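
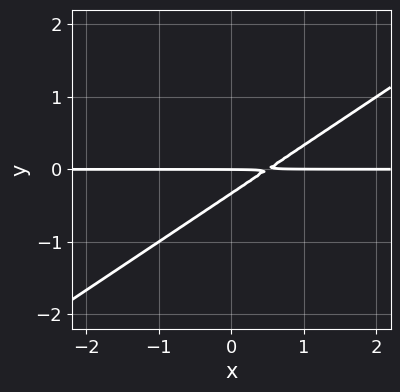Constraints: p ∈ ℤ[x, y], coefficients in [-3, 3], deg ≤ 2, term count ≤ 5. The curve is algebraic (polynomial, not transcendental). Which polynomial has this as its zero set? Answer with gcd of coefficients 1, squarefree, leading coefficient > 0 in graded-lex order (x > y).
2*x*y - 3*y^2 - y

(a) Degree: the shape is more complex than any degree-1 curve, so deg p = 2.
(b) From the axis intercepts and sections: one y-axis crossing is at y = 0; the visible x-axis segment lies entirely on the curve.
(c) The integer polynomial consistent with all of this is the stated p.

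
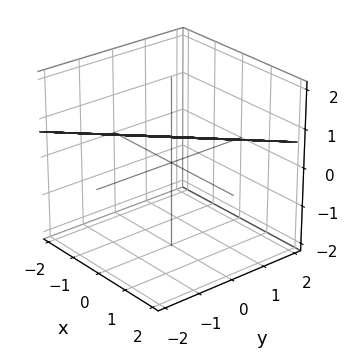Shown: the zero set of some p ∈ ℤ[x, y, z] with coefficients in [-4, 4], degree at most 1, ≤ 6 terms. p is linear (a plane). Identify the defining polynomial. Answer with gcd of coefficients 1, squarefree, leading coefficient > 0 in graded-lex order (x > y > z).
Degree: the surface is flat (a plane), so deg p = 1.
Observable constraints: it crosses the y-axis at the gridline y = 2; it meets the x-axis at x = -2 (among the integer gridlines).
Assembling these constraints gives the stated polynomial.

x - y - 3*z + 2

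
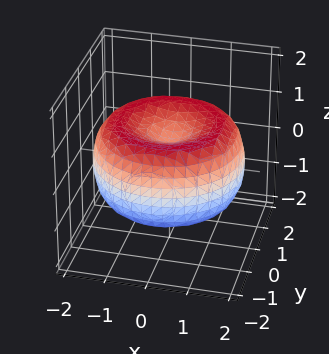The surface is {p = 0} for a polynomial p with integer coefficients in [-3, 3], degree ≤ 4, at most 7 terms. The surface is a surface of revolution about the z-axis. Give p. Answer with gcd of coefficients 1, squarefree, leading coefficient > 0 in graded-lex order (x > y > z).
1. Degree: no degree-3 surface has this shape, so deg p = 4.
2. Symmetries: rotational symmetry about the z-axis ⇒ p depends on x, y only through x² + y².
3. Checking where it meets the axes: a circular section at z = 0 has radius between 1 and 2.
4. Fitting integer coefficients to these (and the overall shape) gives p.

x^4 + 2*x^2*y^2 + y^4 - 3*x^2 - 3*y^2 + 3*z^2 - 1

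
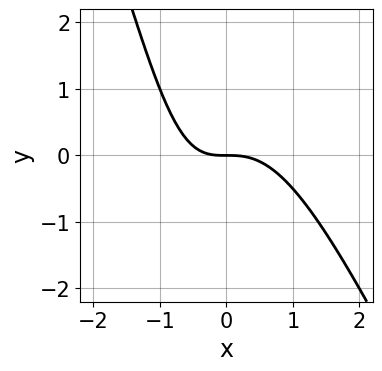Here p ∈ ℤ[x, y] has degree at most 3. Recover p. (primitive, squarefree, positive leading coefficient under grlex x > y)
2*x^3 + x^2*y + x*y + 2*y

The degree is 3 — no degree-2 curve has this shape.
Checking where it meets the axes: it crosses the y-axis at the gridline y = 0; one x-axis crossing is at x = 0.
Solving for integer coefficients yields p as stated.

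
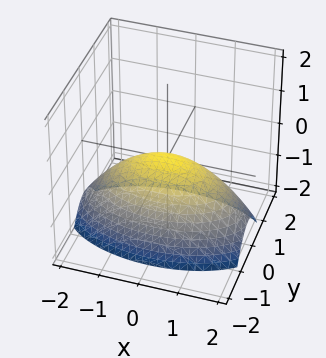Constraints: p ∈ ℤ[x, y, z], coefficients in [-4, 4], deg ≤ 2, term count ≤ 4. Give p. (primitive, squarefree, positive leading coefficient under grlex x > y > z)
First, deg p = 2.
Next, symmetries: it's symmetric under x → −x, forcing even powers of x; it's symmetric under y → −y, forcing even powers of y.
Next, against the integer gridlines: it meets the y-axis at y = 0 (among the integer gridlines); it meets the x-axis at x = 0 (among the integer gridlines).
Finally, together with the visible shape, these determine p as stated.

x^2 + 3*y^2 + 3*z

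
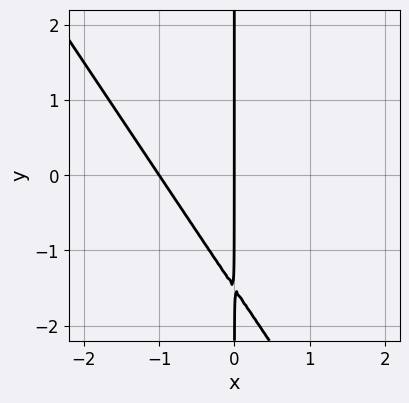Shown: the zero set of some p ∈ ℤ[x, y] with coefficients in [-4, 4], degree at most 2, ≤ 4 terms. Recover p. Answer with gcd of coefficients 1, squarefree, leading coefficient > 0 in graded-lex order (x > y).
3*x^2 + 2*x*y + 3*x

First, deg p = 2.
Next, reading off the gridlines: the x-axis gridline crossings are at x ∈ {-1, 0}; the visible y-axis segment lies entirely on the curve.
Finally, solving for integer coefficients yields p as stated.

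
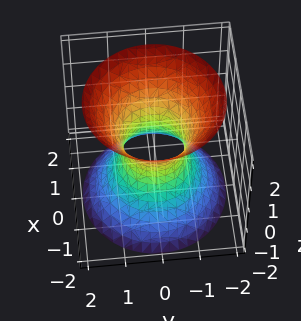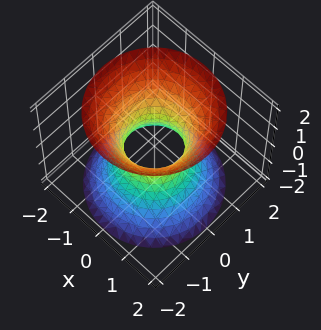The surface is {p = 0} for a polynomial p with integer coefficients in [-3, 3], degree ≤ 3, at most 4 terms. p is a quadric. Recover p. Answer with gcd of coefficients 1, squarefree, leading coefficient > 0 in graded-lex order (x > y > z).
1. The degree is 2 — one connected sheet with a waist; a quadric.
2. Symmetries: mirror symmetry z ↦ −z ⇒ only even powers of z; rotational symmetry about the z-axis ⇒ p depends on x, y only through x² + y².
3. From the axis intercepts and sections: a circular section at z = 2 has radius between 1 and 2; the surface avoids every integer z-axis point in the box.
4. These observations pin down the coefficients.

3*x^2 + 3*y^2 - 2*z^2 - 2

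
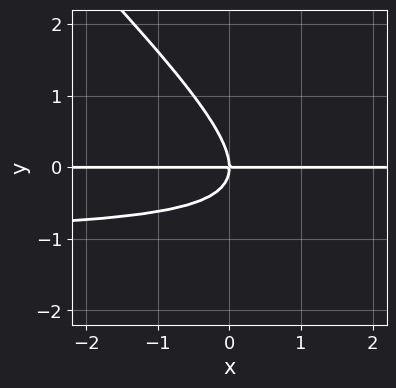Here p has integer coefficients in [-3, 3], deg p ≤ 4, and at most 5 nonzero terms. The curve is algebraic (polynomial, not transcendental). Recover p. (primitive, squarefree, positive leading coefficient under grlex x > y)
x*y^2 + y^3 + x*y

(a) deg p = 3.
(b) Against the integer gridlines: one y-axis crossing is at y = 0; the visible x-axis segment lies entirely on the curve.
(c) Fitting integer coefficients to these (and the overall shape) gives p.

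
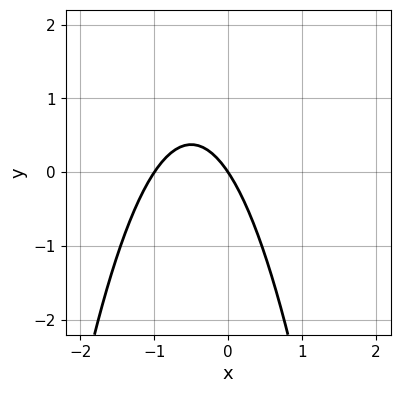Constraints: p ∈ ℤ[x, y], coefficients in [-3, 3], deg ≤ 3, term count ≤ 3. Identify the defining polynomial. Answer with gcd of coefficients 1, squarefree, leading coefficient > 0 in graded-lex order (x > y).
First, the degree is 2 — a generic line meets the curve in up to 2 points.
Next, from the visible intercepts: among the integer gridlines, it crosses the x-axis at x ∈ {-1, 0}; it crosses the y-axis at the gridline y = 0.
Finally, solving for integer coefficients yields p as stated.

3*x^2 + 3*x + 2*y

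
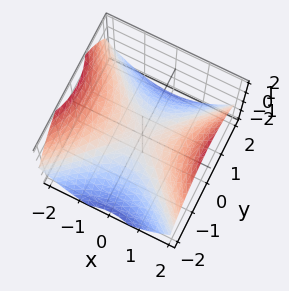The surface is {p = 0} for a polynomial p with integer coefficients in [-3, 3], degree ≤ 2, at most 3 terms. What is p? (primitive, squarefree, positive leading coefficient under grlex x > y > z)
First, degree: a hyperbolic paraboloid; a quadric, so deg p = 2.
Then, symmetries: mirror symmetry x ↦ −x ⇒ only even powers of x; the y ↦ −y reflection is a symmetry, so y appears only in even powers.
Then, reading off the gridlines: one y-axis crossing is at y = 0; it meets the z-axis at z = 0 (among the integer gridlines); it crosses the x-axis at the gridline x = 0.
Finally, putting this together gives p.

x^2 - y^2 - 2*z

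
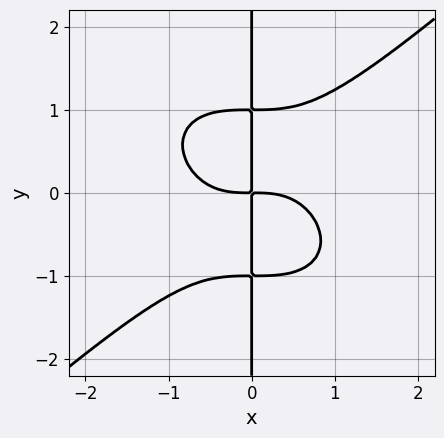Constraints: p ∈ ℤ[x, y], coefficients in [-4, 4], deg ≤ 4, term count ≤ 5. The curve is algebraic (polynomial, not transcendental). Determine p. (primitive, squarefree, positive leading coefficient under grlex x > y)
2*x^4 - 3*x*y^3 + 3*x*y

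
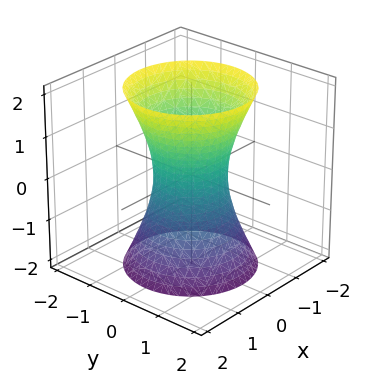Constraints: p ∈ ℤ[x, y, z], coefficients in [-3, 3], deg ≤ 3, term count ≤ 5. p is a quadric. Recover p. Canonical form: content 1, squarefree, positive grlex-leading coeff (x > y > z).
3*x^2 + 3*y^2 - z^2 - 2

First, deg p = 2. An hourglass — one-sheet hyperboloid; a quadric.
Then, symmetries: it's symmetric under z → −z, forcing even powers of z; the z-axis is an axis of rotation, so x and y enter only as x² + y².
Then, checking where it meets the axes: a circular section at z = -2 has radius between 1 and 2; the surface avoids every integer z-axis point in the box.
Finally, together with the visible shape, these determine p as stated.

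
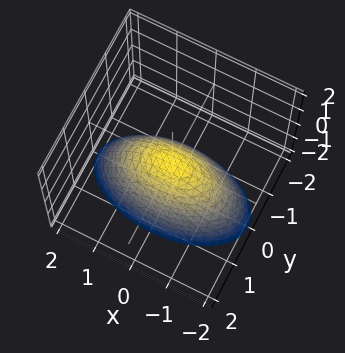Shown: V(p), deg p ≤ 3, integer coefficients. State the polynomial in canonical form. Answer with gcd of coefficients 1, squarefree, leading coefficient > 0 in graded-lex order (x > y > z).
x^2 + 3*y^2 + 2*z

1. Degree: a paraboloid; a quadric, so deg p = 2.
2. Symmetries: mirror symmetry x ↦ −x ⇒ only even powers of x; it's symmetric under y → −y, forcing even powers of y.
3. Against the integer gridlines: it crosses the y-axis at the gridline y = 0; one x-axis crossing is at x = 0.
4. Matching integer coefficients to the picture gives p.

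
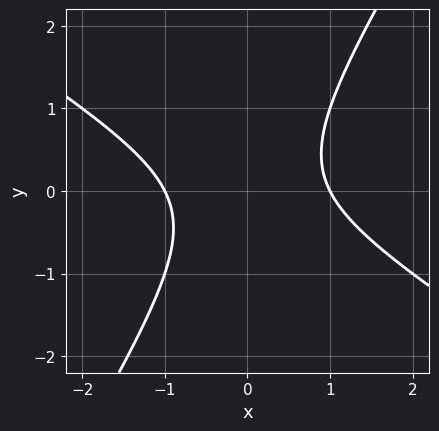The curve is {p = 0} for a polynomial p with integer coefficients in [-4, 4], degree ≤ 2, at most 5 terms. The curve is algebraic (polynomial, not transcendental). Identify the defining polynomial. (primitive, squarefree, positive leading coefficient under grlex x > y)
1. deg p = 2.
2. Reading off the gridlines: it misses every integer gridline on the y-axis; among the integer gridlines, it crosses the x-axis at x ∈ {-1, 1}.
3. Fitting integer coefficients to these (and the overall shape) gives p.

x^2 + x*y - y^2 - 1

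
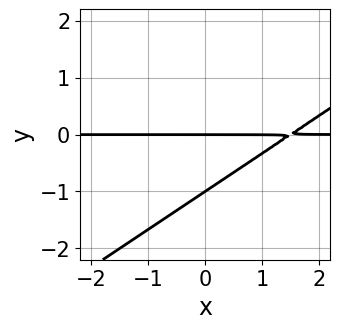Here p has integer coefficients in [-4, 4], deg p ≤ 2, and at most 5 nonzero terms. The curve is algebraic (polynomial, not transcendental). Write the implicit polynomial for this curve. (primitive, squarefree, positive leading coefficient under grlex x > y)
2*x*y - 3*y^2 - 3*y

(a) The degree is 2 — the shape is more complex than any degree-1 curve.
(b) Observable constraints: the visible x-axis segment lies entirely on the curve; among the integer gridlines, it crosses the y-axis at y ∈ {-1, 0}.
(c) Assembling these constraints gives the stated polynomial.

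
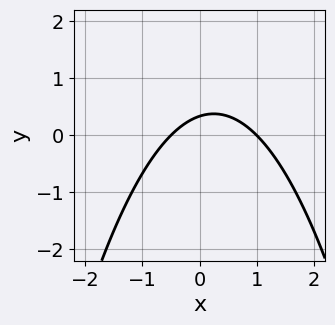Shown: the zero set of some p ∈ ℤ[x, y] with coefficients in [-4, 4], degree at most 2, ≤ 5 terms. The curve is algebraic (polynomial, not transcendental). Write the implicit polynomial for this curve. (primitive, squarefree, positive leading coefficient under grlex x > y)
First, the degree is 2 — no degree-1 curve has this shape.
Then, from the visible intercepts: one x-axis crossing is at x = 1.
Finally, fitting integer coefficients to these (and the overall shape) gives p.

2*x^2 - x + 3*y - 1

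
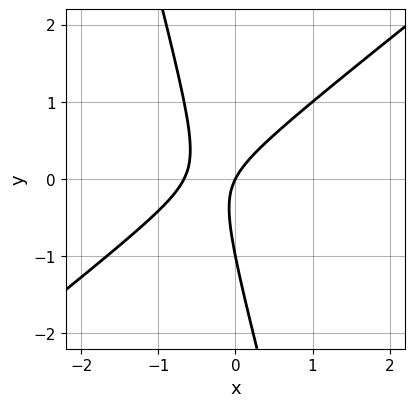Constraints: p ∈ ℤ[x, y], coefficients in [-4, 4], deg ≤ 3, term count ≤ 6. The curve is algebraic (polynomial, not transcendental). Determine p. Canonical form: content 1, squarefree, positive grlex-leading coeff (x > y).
First, deg p = 2. A generic line meets the curve in up to 2 points.
Then, against the integer gridlines: it crosses the x-axis at the gridline x = 0; among the integer gridlines, it crosses the y-axis at y ∈ {-1, 0}.
Finally, together with the visible shape, these determine p as stated.

3*x^2 - 3*x*y - y^2 + 2*x - y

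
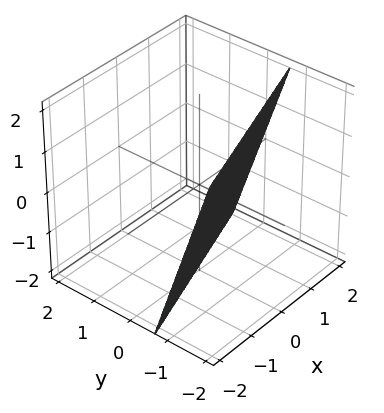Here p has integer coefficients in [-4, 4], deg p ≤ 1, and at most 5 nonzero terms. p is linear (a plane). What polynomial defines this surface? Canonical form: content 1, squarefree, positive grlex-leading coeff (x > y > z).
(a) The degree is 1 — the surface is flat (a plane).
(b) From the axis intercepts and sections: it crosses the z-axis at the gridline z = -2; one x-axis crossing is at x = 2.
(c) Fitting integer coefficients to these (and the overall shape) gives p.

x - 3*y - z - 2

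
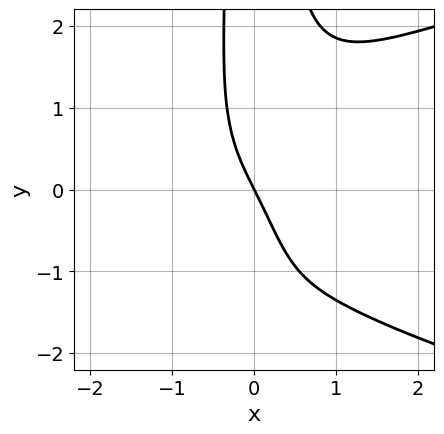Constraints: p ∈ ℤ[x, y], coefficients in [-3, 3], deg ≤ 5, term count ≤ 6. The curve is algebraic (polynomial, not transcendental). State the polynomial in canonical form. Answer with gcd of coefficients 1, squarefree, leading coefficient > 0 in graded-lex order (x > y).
2*x^2*y^2 - 3*x^3 - 2*x - y

Degree: the shape is more complex than any degree-3 curve, so deg p = 4.
Checking where it meets the axes: it crosses the y-axis at the gridline y = 0; it meets the x-axis at x = 0 (among the integer gridlines).
Assembling these constraints gives the stated polynomial.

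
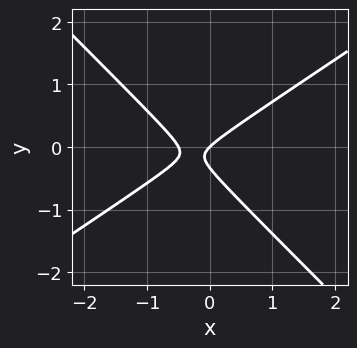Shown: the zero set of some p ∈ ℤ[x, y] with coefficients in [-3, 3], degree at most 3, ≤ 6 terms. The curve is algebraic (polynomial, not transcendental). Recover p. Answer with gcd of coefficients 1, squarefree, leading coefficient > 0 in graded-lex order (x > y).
2*x^2 - x*y - 3*y^2 + x - y

Degree: the shape is more complex than any degree-1 curve, so deg p = 2.
Checking where it meets the axes: it meets the x-axis at x = 0 (among the integer gridlines); it meets the y-axis at y = 0 (among the integer gridlines).
Putting this together gives p.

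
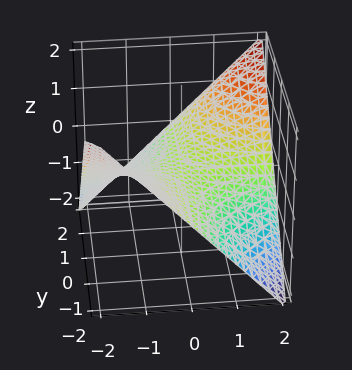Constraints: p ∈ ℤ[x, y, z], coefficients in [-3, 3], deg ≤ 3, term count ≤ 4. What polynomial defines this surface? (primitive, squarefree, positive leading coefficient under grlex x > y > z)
x*y - 2*z

1. deg p = 2.
2. Reading off the gridlines: the visible y-axis segment lies entirely on the surface; every point of the x-axis in the box is on the surface; it meets the z-axis at z = 0 (among the integer gridlines).
3. Fitting integer coefficients to these (and the overall shape) gives p.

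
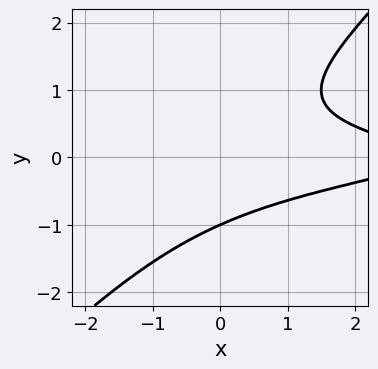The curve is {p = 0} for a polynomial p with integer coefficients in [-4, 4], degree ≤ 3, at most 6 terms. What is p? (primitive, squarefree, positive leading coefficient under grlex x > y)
3*x*y^2 - 3*y^3 + x - 3

1. The degree is 3 — the shape is more complex than any degree-2 curve.
2. Observable constraints: one y-axis crossing is at y = -1; the curve avoids every integer x-axis point in the box.
3. These observations pin down the coefficients.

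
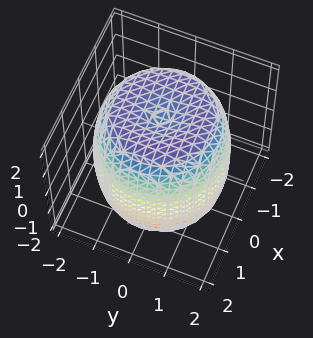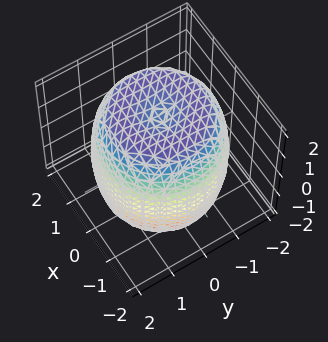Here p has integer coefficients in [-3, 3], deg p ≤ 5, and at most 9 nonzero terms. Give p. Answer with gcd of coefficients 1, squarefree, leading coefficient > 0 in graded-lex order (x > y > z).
1. The degree is 4 — no degree-3 surface has this shape.
2. Symmetries: the surface is invariant under rotation about z: p = q(x² + y², z).
3. From the axis intercepts and sections: a circular section at z = 0 has radius between 1 and 2.
4. Solving for integer coefficients yields p as stated.

x^4 + 2*x^2*y^2 + y^4 - 2*x^2 - 2*y^2 + z^2 - 3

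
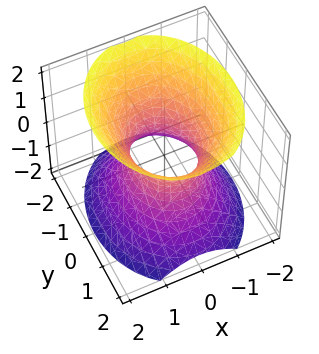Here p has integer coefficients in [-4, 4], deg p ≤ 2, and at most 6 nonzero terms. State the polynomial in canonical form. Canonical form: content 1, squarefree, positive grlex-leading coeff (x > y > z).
3*x^2 + 2*y^2 - 2*z^2 - 2

(a) Degree: one connected sheet with a waist; a quadric, so deg p = 2.
(b) Symmetries: mirror symmetry z ↦ −z ⇒ only even powers of z; the x ↦ −x reflection is a symmetry, so x appears only in even powers; the y ↦ −y reflection is a symmetry, so y appears only in even powers.
(c) Checking where it meets the axes: among the integer gridlines, it crosses the y-axis at y ∈ {-1, 1}; the surface avoids every integer z-axis point in the box.
(d) Matching integer coefficients to the picture gives p.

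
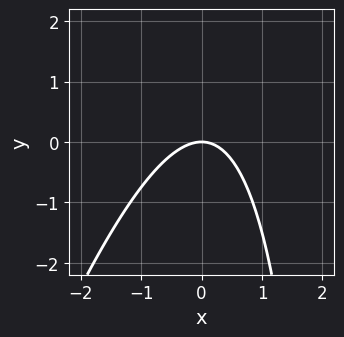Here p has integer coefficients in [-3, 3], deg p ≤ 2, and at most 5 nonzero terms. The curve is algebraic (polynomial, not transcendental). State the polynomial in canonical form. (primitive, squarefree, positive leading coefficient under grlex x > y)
The degree is 2 — the shape is more complex than any degree-1 curve.
From the visible intercepts: it crosses the x-axis at the gridline x = 0; it meets the y-axis at y = 0 (among the integer gridlines).
Fitting integer coefficients to these (and the overall shape) gives p.

3*x^2 - x*y + 3*y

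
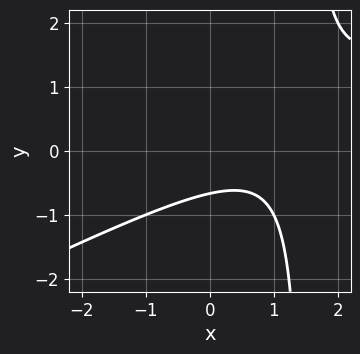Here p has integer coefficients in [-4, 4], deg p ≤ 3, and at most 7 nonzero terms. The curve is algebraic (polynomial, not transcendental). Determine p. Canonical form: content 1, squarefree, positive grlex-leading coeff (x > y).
x^2 - 2*x*y - 2*x + 3*y + 2

1. deg p = 2.
2. Checking where it meets the axes: the curve avoids every integer x-axis point in the box.
3. The integer polynomial consistent with all of this is the stated p.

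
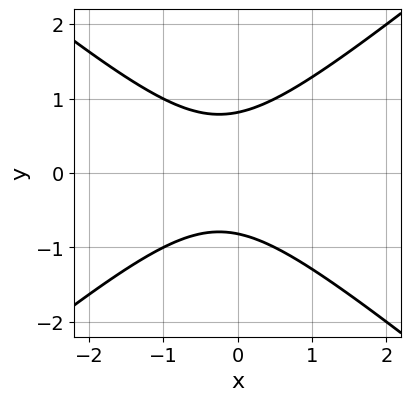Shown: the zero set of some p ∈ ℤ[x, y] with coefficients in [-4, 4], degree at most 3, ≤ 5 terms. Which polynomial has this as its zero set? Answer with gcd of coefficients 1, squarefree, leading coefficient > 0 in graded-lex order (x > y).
2*x^2 - 3*y^2 + x + 2

First, deg p = 2. The shape is more complex than any degree-1 curve.
Next, symmetries: mirror symmetry y ↦ −y ⇒ only even powers of y.
Then, from the visible intercepts: the curve avoids every integer x-axis point in the box.
Finally, solving for integer coefficients yields p as stated.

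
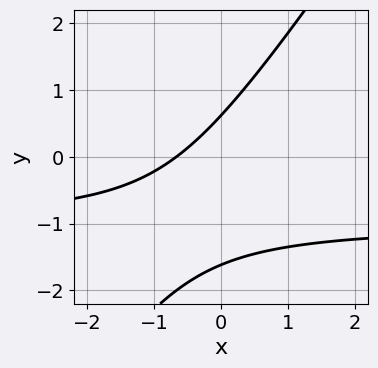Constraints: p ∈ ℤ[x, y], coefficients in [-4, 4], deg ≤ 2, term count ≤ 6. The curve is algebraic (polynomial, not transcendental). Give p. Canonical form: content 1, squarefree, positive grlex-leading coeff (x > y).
First, the degree is 2 — a generic line meets the curve in up to 2 points.
Finally, the integer polynomial consistent with all of this is the stated p.

3*x*y - 2*y^2 + 3*x - 2*y + 2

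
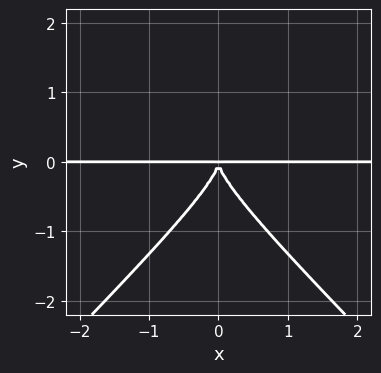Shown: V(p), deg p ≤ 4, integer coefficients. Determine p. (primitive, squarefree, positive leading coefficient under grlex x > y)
(a) deg p = 4. The shape is more complex than any degree-3 curve.
(b) Symmetries: mirror symmetry x ↦ −x ⇒ only even powers of x.
(c) Reading off the gridlines: every point of the x-axis in the box is on the curve.
(d) The integer polynomial consistent with all of this is the stated p.

x^2*y^2 - y^4 - x^2*y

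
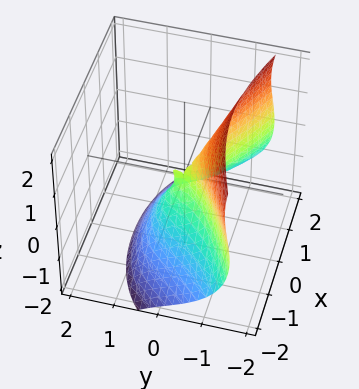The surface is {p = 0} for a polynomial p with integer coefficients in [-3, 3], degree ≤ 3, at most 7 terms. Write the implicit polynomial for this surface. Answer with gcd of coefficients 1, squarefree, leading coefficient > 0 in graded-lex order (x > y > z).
(a) deg p = 3.
(b) Checking where it meets the axes: it meets the x-axis at x = 0 (among the integer gridlines); it crosses the z-axis at the gridline z = 0.
(c) Matching integer coefficients to the picture gives p.

3*y^3 + 3*y*z^2 + 2*z^3 + 3*x^2 - y^2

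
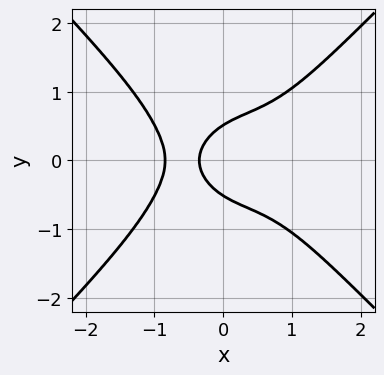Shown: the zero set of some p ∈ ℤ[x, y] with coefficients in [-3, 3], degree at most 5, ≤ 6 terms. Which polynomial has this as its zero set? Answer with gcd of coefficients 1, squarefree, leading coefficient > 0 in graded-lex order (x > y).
First, deg p = 4. No degree-3 curve has this shape.
Then, symmetries: mirror symmetry y ↦ −y ⇒ only even powers of y.
Then, from the axis intercepts and sections: no x-intercept at any integer in the box.
Finally, assembling these constraints gives the stated polynomial.

3*x^4 - 3*y^4 - 3*y^2 + 3*x + 1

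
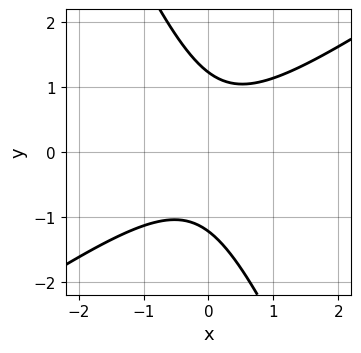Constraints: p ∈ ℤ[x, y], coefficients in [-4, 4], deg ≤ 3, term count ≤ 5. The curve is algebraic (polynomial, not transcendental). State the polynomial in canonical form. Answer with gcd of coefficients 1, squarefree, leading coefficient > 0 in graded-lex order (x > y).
3*x^2 - 3*x*y - 2*y^2 + 3

First, deg p = 2. A generic line meets the curve in up to 2 points.
Then, reading off the gridlines: the curve avoids every integer x-axis point in the box.
Finally, assembling these constraints gives the stated polynomial.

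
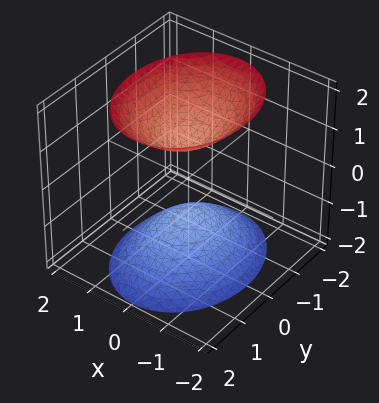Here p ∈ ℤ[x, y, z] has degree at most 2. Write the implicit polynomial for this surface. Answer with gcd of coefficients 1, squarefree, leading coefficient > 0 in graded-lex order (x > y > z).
3*x^2 + 2*y^2 - 2*z^2 + 2

I count 2 distinct pieces. Treating them together as one polynomial.
Degree: two separate bowl-shaped sheets opening away from each other; a quadric, so deg p = 2.
Symmetries: the z ↦ −z reflection is a symmetry, so z appears only in even powers; it's symmetric under x → −x, forcing even powers of x; the y ↦ −y reflection is a symmetry, so y appears only in even powers.
Observable constraints: the surface avoids every integer y-axis point in the box; it misses every integer gridline on the x-axis; the z-axis gridline crossings are at z ∈ {-1, 1}.
Assembling these constraints gives the stated polynomial.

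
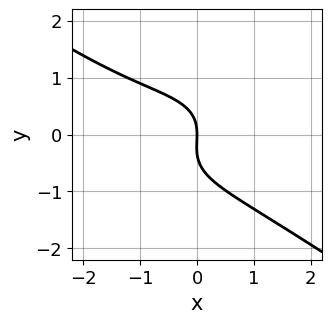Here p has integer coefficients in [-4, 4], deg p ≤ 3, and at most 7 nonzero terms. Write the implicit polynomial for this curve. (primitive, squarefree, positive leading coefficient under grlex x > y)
x^3 + 3*y^3 + x^2 + y^2 + 3*x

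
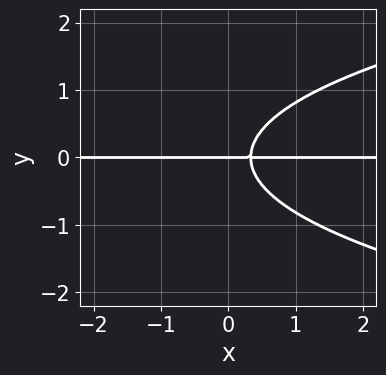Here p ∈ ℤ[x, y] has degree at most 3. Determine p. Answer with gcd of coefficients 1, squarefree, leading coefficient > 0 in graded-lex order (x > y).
3*y^3 - 3*x*y + y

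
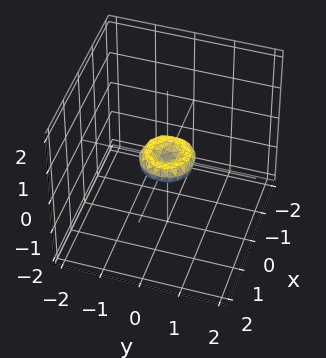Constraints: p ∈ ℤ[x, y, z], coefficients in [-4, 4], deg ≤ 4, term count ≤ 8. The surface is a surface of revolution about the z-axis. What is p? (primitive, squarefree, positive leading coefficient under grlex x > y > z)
(a) The degree is 4 — the shape is more complex than any degree-3 surface.
(b) Symmetry: every cross-section ⟂ z is a circle, so x, y appear only via x² + y².
(c) Observable constraints: it meets the z-axis at z = 0 (among the integer gridlines); a circular section at z = 0 has radius between 0 and 1; one y-axis crossing is at y = 0.
(d) Assembling these constraints gives the stated polynomial.

2*x^4 + 4*x^2*y^2 + 2*y^4 - x^2 - y^2 + 2*z^2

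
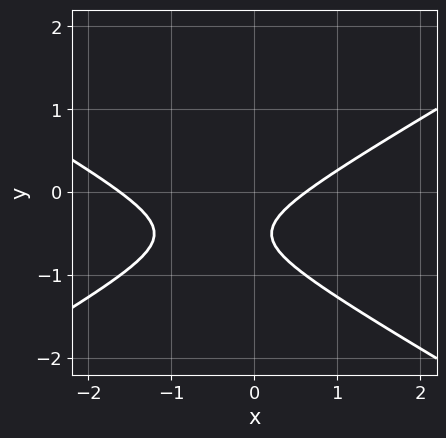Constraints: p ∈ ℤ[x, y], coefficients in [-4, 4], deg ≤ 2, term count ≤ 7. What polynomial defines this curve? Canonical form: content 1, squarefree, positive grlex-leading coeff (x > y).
x^2 - 3*y^2 + x - 3*y - 1

The degree is 2 — a generic line meets the curve in up to 2 points.
Against the integer gridlines: the curve avoids every integer y-axis point in the box.
Assembling these constraints gives the stated polynomial.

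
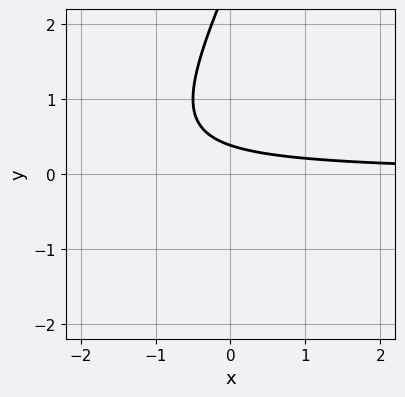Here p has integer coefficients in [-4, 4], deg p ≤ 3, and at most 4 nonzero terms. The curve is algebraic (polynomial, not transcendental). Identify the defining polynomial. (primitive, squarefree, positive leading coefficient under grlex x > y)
The degree is 2 — the shape is more complex than any degree-1 curve.
Reading off the gridlines: the curve avoids every integer x-axis point in the box.
Assembling these constraints gives the stated polynomial.

2*x*y - y^2 + 3*y - 1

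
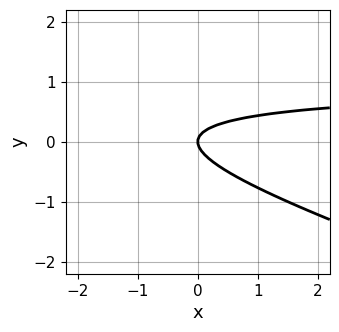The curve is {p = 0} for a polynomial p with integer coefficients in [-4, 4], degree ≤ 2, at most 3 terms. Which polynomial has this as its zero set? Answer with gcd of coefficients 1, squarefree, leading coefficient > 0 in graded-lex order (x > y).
(a) deg p = 2. No degree-1 curve has this shape.
(b) Reading off the gridlines: it crosses the x-axis at the gridline x = 0; one y-axis crossing is at y = 0.
(c) Putting this together gives p.

x*y + 3*y^2 - x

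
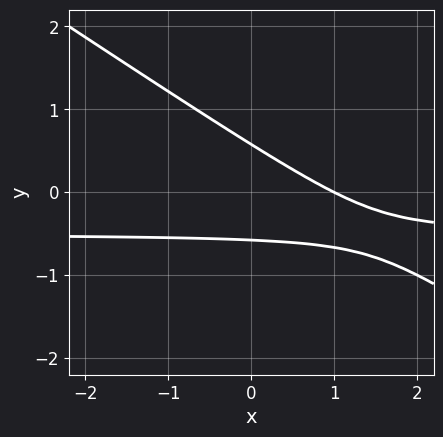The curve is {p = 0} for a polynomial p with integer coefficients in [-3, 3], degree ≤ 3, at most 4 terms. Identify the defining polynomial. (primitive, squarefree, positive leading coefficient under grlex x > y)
deg p = 2.
Checking where it meets the axes: it crosses the x-axis at the gridline x = 1.
Putting this together gives p.

2*x*y + 3*y^2 + x - 1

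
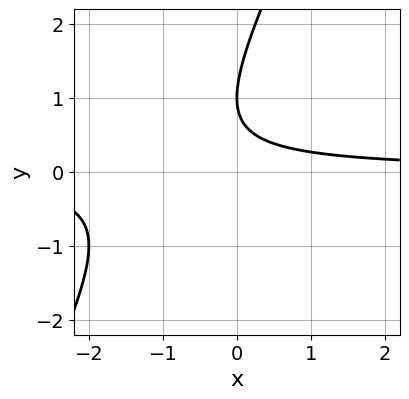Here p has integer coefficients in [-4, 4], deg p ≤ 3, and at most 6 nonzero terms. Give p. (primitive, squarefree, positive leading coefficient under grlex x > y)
(a) Degree: no degree-1 curve has this shape, so deg p = 2.
(b) From the visible intercepts: it crosses the y-axis at the gridline y = 1; no x-intercept at any integer in the box.
(c) Assembling these constraints gives the stated polynomial.

2*x*y - y^2 + 2*y - 1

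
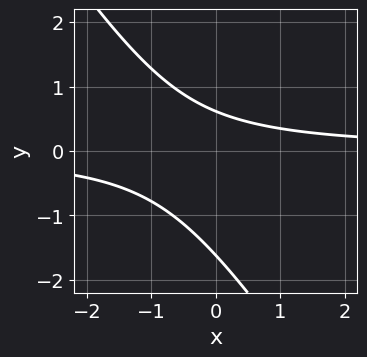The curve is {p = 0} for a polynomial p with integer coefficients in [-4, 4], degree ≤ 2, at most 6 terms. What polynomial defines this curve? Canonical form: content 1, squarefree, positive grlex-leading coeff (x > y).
First, degree: a generic line meets the curve in up to 2 points, so deg p = 2.
Next, against the integer gridlines: no x-intercept at any integer in the box.
Finally, fitting integer coefficients to these (and the overall shape) gives p.

3*x*y + 2*y^2 + 2*y - 2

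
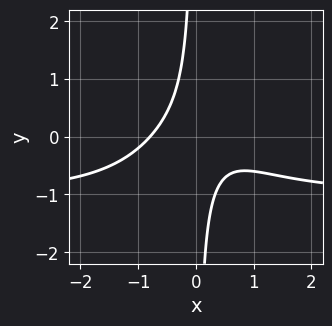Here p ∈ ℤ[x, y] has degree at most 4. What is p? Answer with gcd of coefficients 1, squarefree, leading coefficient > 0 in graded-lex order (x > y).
(a) deg p = 4. A generic line meets the curve in up to 4 points.
(b) From the visible intercepts: no y-intercept at any integer in the box.
(c) These observations pin down the coefficients.

2*x^3*y + 2*x^3 + 3*x*y + 1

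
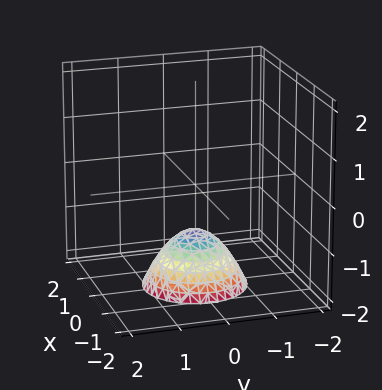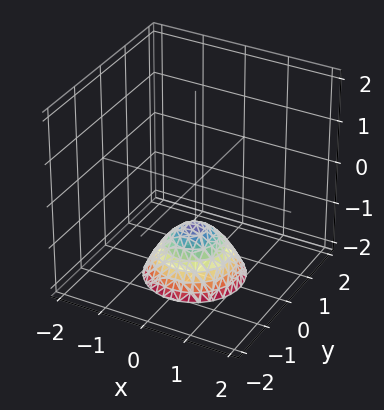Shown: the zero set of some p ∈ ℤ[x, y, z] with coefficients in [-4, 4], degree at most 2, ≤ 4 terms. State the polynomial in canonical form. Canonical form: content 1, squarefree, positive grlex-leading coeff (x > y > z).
x^2 + y^2 + z + 1

deg p = 2. A generic line meets the surface in up to 2 points.
Symmetry: every cross-section ⟂ z is a circle, so x, y appear only via x² + y².
From the visible intercepts: a circular section at z = -2 has radius exactly 1; it misses every integer gridline on the y-axis; it meets the z-axis at z = -1 (among the integer gridlines).
Assembling these constraints gives the stated polynomial.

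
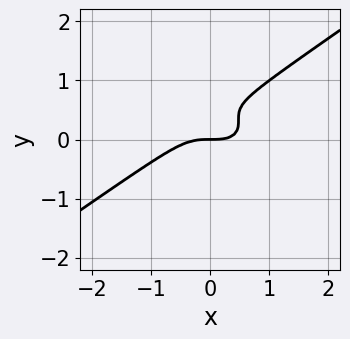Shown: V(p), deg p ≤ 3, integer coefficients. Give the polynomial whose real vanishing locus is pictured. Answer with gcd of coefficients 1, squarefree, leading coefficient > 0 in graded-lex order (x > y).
x^3 - 3*y^3 + 3*y^2 - y

The degree is 3 — no degree-2 curve has this shape.
Reading off the gridlines: it meets the y-axis at y = 0 (among the integer gridlines); it meets the x-axis at x = 0 (among the integer gridlines).
Solving for integer coefficients yields p as stated.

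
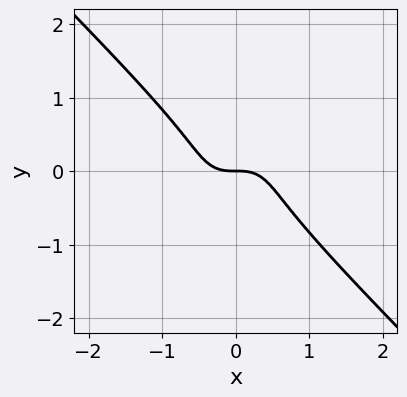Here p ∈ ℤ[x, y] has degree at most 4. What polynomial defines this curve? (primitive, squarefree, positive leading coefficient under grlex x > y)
2*x^3 + 2*y^3 + y

First, deg p = 3. A generic line meets the curve in up to 3 points.
Next, from the axis intercepts and sections: it meets the y-axis at y = 0 (among the integer gridlines); it meets the x-axis at x = 0 (among the integer gridlines).
Finally, matching integer coefficients to the picture gives p.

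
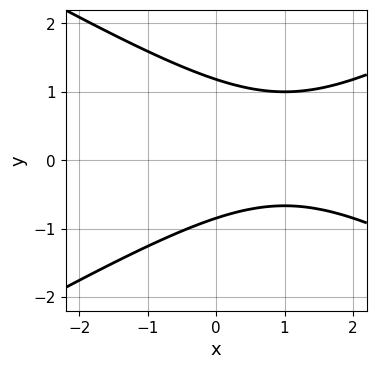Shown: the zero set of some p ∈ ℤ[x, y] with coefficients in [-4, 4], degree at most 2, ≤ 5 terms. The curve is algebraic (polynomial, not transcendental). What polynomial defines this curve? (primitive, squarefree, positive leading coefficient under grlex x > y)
x^2 - 3*y^2 - 2*x + y + 3

deg p = 2.
Reading off the gridlines: no x-intercept at any integer in the box.
These observations pin down the coefficients.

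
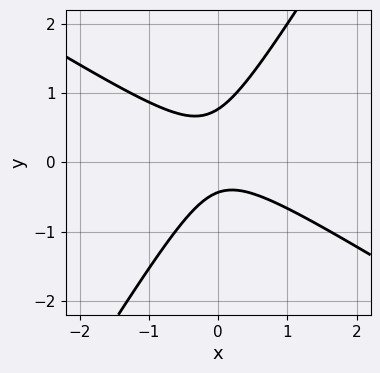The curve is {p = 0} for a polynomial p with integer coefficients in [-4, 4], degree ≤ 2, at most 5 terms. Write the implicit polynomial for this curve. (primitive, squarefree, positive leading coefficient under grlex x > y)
3*x^2 + 3*x*y - 3*y^2 + y + 1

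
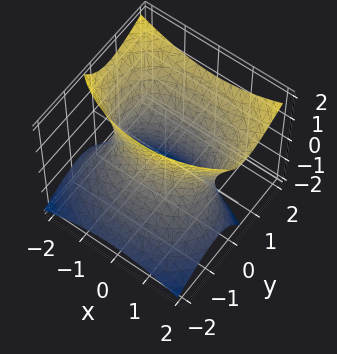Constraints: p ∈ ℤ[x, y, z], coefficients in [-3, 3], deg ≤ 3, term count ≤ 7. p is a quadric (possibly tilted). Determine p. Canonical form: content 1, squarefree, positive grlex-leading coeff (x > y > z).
x^2 + 2*y^2 - 2*y*z - z^2 - 2

(a) Degree: no degree-1 surface has this shape, so deg p = 2.
(b) From the axis intercepts and sections: the surface avoids every integer z-axis point in the box; the y-axis gridline crossings are at y ∈ {-1, 1}.
(c) Solving for integer coefficients yields p as stated.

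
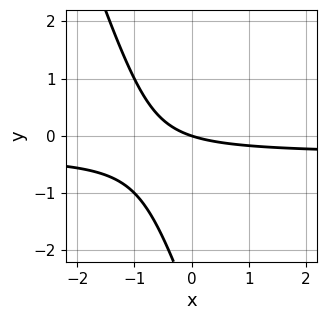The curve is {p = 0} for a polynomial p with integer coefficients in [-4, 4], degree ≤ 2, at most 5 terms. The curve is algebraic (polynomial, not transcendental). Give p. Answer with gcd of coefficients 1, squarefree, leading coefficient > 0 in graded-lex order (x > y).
3*x*y + y^2 + x + 3*y

1. Degree: a generic line meets the curve in up to 2 points, so deg p = 2.
2. Observable constraints: it crosses the y-axis at the gridline y = 0; it meets the x-axis at x = 0 (among the integer gridlines).
3. The integer polynomial consistent with all of this is the stated p.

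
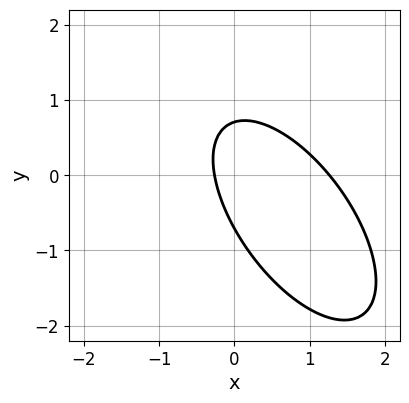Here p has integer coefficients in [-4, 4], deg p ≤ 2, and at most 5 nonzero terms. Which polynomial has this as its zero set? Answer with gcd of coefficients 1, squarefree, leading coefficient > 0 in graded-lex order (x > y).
3*x^2 + 3*x*y + 2*y^2 - 3*x - 1

deg p = 2. The shape is more complex than any degree-1 curve.
Matching integer coefficients to the picture gives p.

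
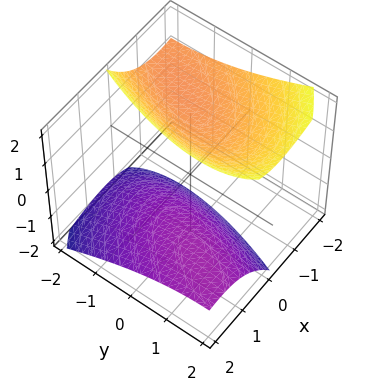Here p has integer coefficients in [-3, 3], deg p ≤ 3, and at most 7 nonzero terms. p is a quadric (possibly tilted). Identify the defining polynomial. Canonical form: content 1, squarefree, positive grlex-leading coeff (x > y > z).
I count 2 distinct pieces.
deg p = 2.
Reading off the gridlines: it misses every integer gridline on the x-axis; no y-intercept at any integer in the box.
Assembling these constraints gives the stated polynomial.

2*x^2 - 2*x*y + 3*x*z + y^2 - 2*z^2 + 3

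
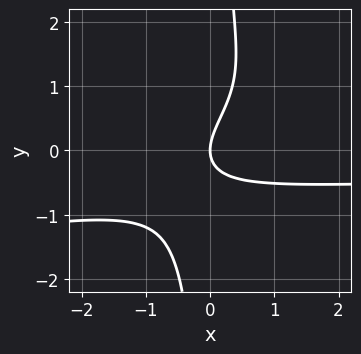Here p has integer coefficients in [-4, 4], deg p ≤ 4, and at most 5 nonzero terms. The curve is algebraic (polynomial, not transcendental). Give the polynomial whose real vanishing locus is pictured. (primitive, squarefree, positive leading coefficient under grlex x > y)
x^2*y^2 - 3*x*y^3 - 3*x*y + 3*y^2 - 3*x

deg p = 4. The shape is more complex than any degree-3 curve.
Against the integer gridlines: it crosses the x-axis at the gridline x = 0; it crosses the y-axis at the gridline y = 0.
These observations pin down the coefficients.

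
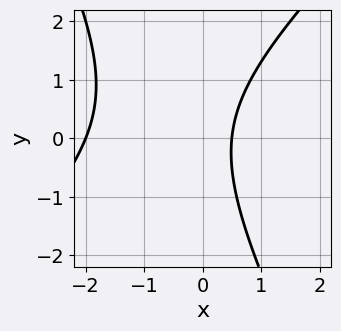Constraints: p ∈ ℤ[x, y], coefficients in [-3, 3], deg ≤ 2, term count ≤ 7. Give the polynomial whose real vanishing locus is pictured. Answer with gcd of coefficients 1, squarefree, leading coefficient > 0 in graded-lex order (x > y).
2*x^2 - x*y - y^2 + 3*x - 2

1. deg p = 2.
2. Checking where it meets the axes: the curve avoids every integer y-axis point in the box; it crosses the x-axis at the gridline x = -2.
3. Putting this together gives p.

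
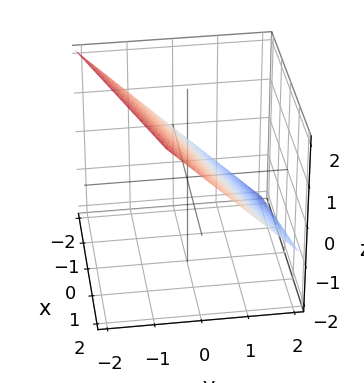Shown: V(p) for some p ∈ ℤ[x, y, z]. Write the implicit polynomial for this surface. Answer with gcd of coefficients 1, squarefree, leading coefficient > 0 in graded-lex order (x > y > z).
deg p = 1.
From the axis intercepts and sections: it crosses the x-axis at the gridline x = -2.
These observations pin down the coefficients.

x - 3*y - 3*z + 2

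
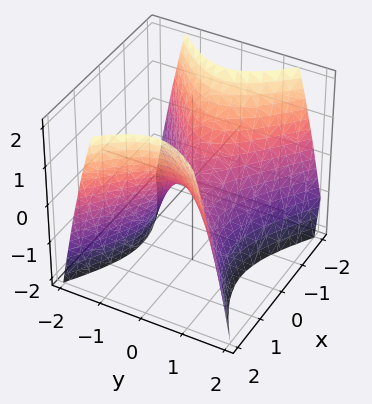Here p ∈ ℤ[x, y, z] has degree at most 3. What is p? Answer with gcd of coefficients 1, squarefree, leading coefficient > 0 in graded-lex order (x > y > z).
2*x^2 - 3*y^2 - 2*z

First, degree: a saddle surface; a quadric, so deg p = 2.
Then, symmetries: it's symmetric under x → −x, forcing even powers of x; mirror symmetry y ↦ −y ⇒ only even powers of y.
Next, from the visible intercepts: it meets the x-axis at x = 0 (among the integer gridlines); it meets the y-axis at y = 0 (among the integer gridlines); it crosses the z-axis at the gridline z = 0.
Finally, the integer polynomial consistent with all of this is the stated p.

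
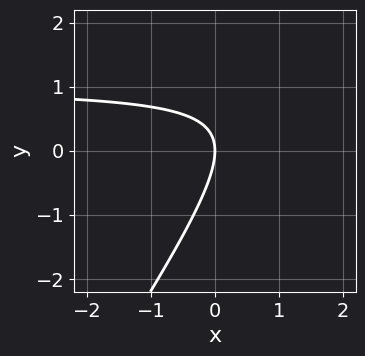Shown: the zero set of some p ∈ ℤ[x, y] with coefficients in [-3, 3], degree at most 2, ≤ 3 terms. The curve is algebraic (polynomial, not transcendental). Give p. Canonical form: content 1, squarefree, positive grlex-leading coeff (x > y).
(a) The degree is 2 — the shape is more complex than any degree-1 curve.
(b) From the axis intercepts and sections: it crosses the x-axis at the gridline x = 0; it meets the y-axis at y = 0 (among the integer gridlines).
(c) These observations pin down the coefficients.

3*x*y - 2*y^2 - 3*x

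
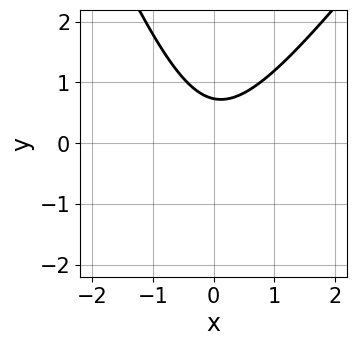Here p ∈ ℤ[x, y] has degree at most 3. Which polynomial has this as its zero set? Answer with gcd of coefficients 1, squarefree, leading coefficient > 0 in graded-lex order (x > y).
3*x^2 - x*y - y^2 - 2*y + 2

1. Degree: no degree-1 curve has this shape, so deg p = 2.
2. Checking where it meets the axes: no x-intercept at any integer in the box.
3. These observations pin down the coefficients.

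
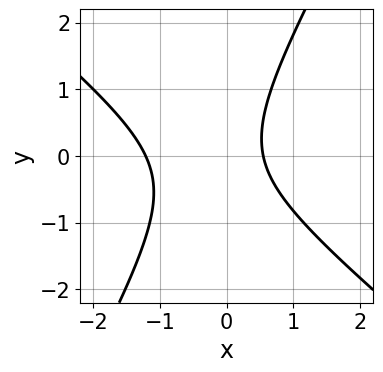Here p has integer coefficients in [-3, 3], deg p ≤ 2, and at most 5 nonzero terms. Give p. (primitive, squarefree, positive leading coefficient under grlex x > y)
3*x^2 + 2*x*y - 2*y^2 + 2*x - 2

The degree is 2 — no degree-1 curve has this shape.
From the axis intercepts and sections: the curve avoids every integer y-axis point in the box.
Fitting integer coefficients to these (and the overall shape) gives p.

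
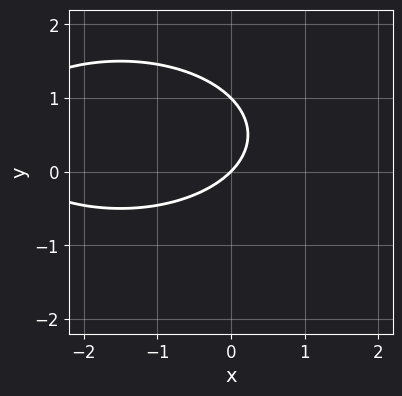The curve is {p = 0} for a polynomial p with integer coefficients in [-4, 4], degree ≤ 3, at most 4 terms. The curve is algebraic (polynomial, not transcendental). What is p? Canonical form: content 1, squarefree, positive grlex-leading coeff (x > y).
x^2 + 3*y^2 + 3*x - 3*y

(a) Degree: no degree-1 curve has this shape, so deg p = 2.
(b) Checking where it meets the axes: it crosses the x-axis at the gridline x = 0; the y-axis gridline crossings are at y ∈ {0, 1}.
(c) Assembling these constraints gives the stated polynomial.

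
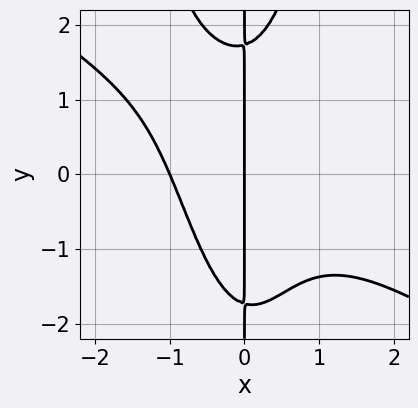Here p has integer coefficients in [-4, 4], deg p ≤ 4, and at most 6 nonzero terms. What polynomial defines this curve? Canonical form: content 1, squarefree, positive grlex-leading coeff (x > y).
2*x^4 + 3*x^3*y - x*y^2 + x^2 + 3*x

(a) The degree is 4 — no degree-3 curve has this shape.
(b) Reading off the gridlines: among the integer gridlines, it crosses the x-axis at x ∈ {-1, 0}; the visible y-axis segment lies entirely on the curve.
(c) Together with the visible shape, these determine p as stated.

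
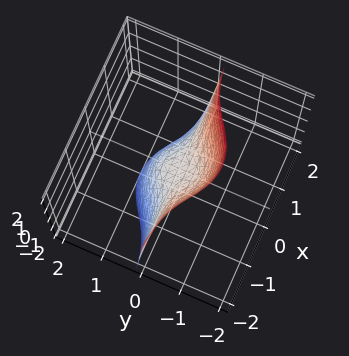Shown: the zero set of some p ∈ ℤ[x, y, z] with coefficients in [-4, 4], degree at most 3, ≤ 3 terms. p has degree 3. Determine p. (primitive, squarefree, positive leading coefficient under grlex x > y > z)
3*x^2*y + 2*y^3 + z

1. Degree: no degree-2 surface has this shape, so deg p = 3.
2. From the visible intercepts: every point of the x-axis in the box is on the surface; one z-axis crossing is at z = 0; it meets the y-axis at y = 0 (among the integer gridlines).
3. Solving for integer coefficients yields p as stated.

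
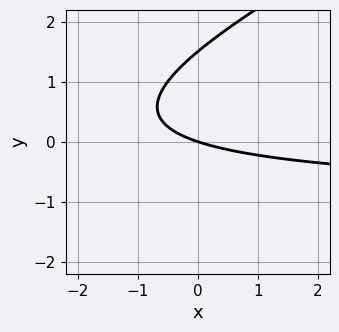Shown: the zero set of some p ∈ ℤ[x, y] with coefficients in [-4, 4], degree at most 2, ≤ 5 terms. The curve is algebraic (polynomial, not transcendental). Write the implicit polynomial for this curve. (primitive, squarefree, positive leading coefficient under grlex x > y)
x*y - 2*y^2 + x + 3*y

First, the degree is 2 — the shape is more complex than any degree-1 curve.
Next, observable constraints: it meets the x-axis at x = 0 (among the integer gridlines); one y-axis crossing is at y = 0.
Finally, assembling these constraints gives the stated polynomial.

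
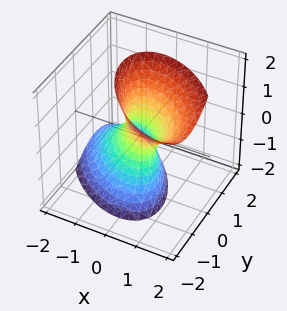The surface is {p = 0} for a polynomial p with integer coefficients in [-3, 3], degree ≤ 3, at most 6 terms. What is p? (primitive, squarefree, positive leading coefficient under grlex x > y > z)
(a) deg p = 2. The shape is more complex than any degree-1 surface.
(b) From the axis intercepts and sections: no z-intercept at any integer in the box.
(c) Matching integer coefficients to the picture gives p.

3*x^2 + 3*x*y - 2*x*z + 3*y^2 - z^2 - 1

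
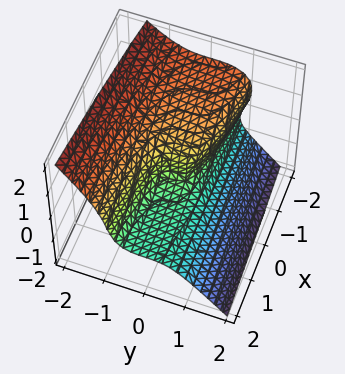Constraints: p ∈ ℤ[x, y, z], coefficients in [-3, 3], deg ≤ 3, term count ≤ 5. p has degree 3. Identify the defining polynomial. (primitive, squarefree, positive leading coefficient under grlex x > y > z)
3*y^3 + 2*z^3 + x*z + x

deg p = 3.
Against the integer gridlines: it meets the x-axis at x = 0 (among the integer gridlines); it meets the z-axis at z = 0 (among the integer gridlines); it meets the y-axis at y = 0 (among the integer gridlines).
Together with the visible shape, these determine p as stated.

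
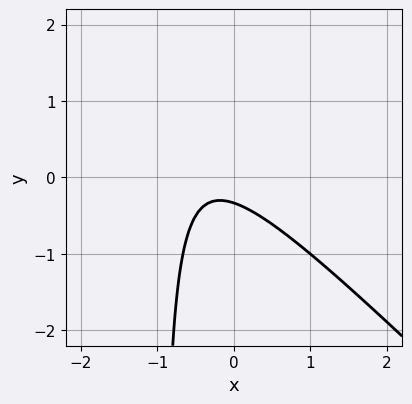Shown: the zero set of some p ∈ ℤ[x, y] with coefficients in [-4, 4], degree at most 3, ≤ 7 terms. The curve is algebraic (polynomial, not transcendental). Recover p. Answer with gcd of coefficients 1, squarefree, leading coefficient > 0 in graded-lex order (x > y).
(a) Degree: a generic line meets the curve in up to 2 points, so deg p = 2.
(b) Observable constraints: it misses every integer gridline on the x-axis.
(c) These observations pin down the coefficients.

3*x^2 + 3*x*y + 2*x + 3*y + 1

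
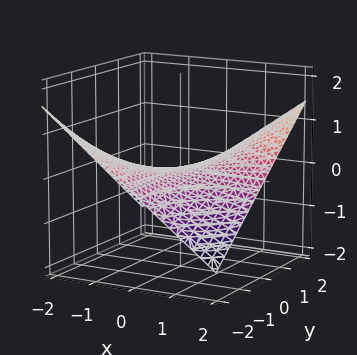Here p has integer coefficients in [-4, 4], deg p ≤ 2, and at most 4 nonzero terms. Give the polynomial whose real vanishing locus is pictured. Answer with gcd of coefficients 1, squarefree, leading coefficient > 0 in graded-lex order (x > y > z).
1. The degree is 2 — a hyperbolic paraboloid; a quadric.
2. From the visible intercepts: the visible x-axis segment lies entirely on the surface; it crosses the z-axis at the gridline z = 0; every point of the y-axis in the box is on the surface.
3. Matching integer coefficients to the picture gives p.

x*y - 3*z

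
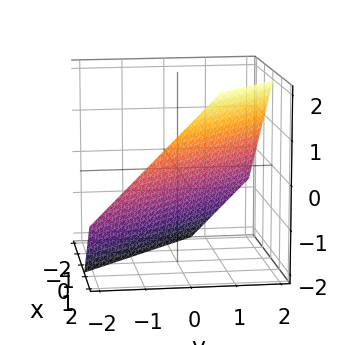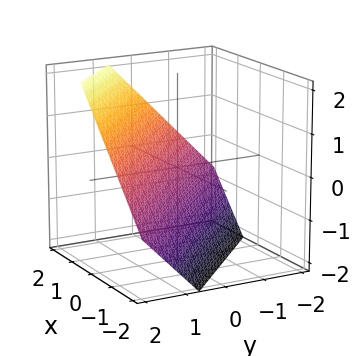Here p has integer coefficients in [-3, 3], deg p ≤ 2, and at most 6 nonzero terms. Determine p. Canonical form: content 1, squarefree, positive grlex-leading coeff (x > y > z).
3*x + 3*y - 3*z - 2

The degree is 1 — the surface is flat (a plane).
Solving for integer coefficients yields p as stated.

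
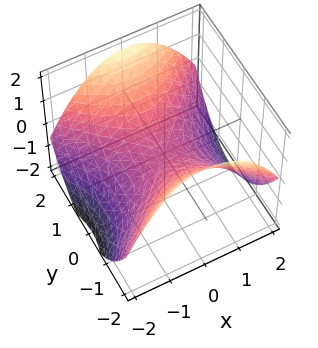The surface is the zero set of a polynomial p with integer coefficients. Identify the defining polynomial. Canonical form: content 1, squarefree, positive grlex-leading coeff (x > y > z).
(a) The degree is 2 — a hyperbolic paraboloid; a quadric.
(b) Symmetries: the x ↦ −x reflection is a symmetry, so x appears only in even powers; mirror symmetry y ↦ −y ⇒ only even powers of y.
(c) From the axis intercepts and sections: one y-axis crossing is at y = 0; it crosses the x-axis at the gridline x = 0; one z-axis crossing is at z = 0.
(d) Fitting integer coefficients to these (and the overall shape) gives p.

x^2 - y^2 + 2*z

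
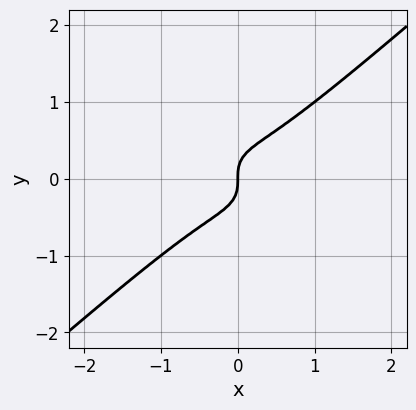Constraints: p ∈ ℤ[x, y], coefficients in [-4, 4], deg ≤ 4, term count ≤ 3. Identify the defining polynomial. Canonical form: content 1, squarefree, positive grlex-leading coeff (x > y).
2*x^3 - 3*y^3 + x

(a) The degree is 3 — the shape is more complex than any degree-2 curve.
(b) Observable constraints: one x-axis crossing is at x = 0; it meets the y-axis at y = 0 (among the integer gridlines).
(c) Assembling these constraints gives the stated polynomial.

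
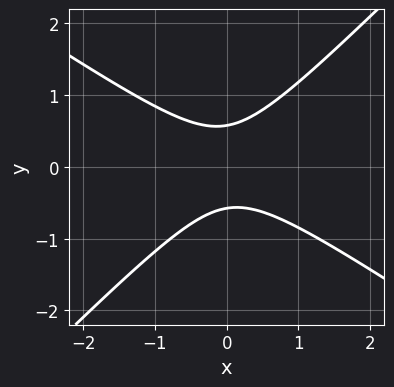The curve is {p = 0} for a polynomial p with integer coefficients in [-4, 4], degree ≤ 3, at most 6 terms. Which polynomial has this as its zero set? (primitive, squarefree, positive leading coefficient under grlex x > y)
1. deg p = 2.
2. Checking where it meets the axes: it misses every integer gridline on the x-axis.
3. Putting this together gives p.

2*x^2 + x*y - 3*y^2 + 1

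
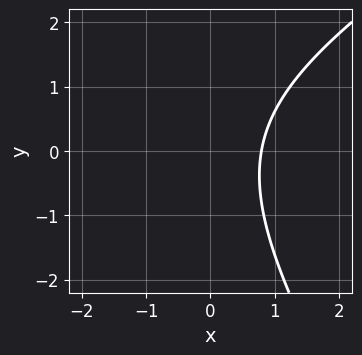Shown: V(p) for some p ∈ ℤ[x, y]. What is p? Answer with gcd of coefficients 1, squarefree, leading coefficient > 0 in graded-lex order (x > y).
x^2 - x*y - y^2 + 3*x - 3

(a) deg p = 2. The shape is more complex than any degree-1 curve.
(b) Checking where it meets the axes: no y-intercept at any integer in the box.
(c) Together with the visible shape, these determine p as stated.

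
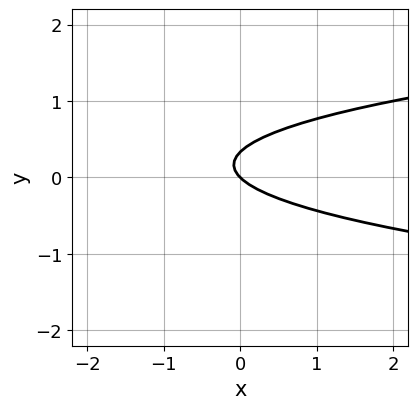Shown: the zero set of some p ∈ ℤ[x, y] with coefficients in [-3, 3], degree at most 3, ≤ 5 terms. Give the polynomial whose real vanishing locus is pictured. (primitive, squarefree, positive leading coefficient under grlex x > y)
3*y^2 - x - y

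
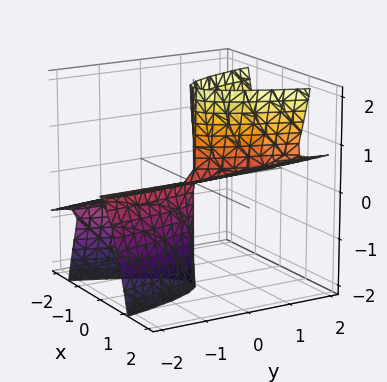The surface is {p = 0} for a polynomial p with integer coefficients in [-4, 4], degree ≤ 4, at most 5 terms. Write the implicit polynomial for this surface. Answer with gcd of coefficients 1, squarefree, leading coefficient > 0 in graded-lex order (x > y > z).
x^3 - 3*x^2*z + y*z^2

(a) The degree is 3 — the shape is more complex than any degree-2 surface.
(b) From the axis intercepts and sections: the visible z-axis segment lies entirely on the surface; the visible y-axis segment lies entirely on the surface; one x-axis crossing is at x = 0.
(c) Together with the visible shape, these determine p as stated.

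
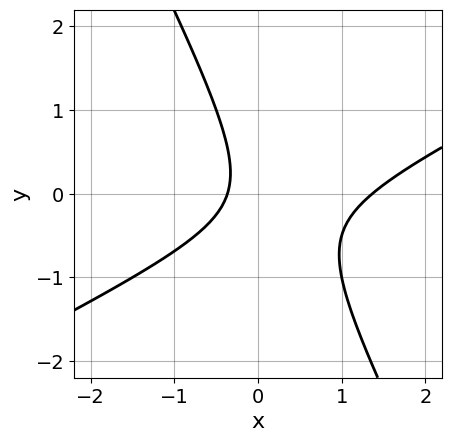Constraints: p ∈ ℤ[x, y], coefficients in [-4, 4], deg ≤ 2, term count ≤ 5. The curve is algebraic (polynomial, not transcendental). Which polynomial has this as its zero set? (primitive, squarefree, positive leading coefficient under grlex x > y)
First, deg p = 2.
Then, checking where it meets the axes: it misses every integer gridline on the y-axis.
Finally, together with the visible shape, these determine p as stated.

2*x^2 - 3*x*y - 2*y^2 - 2*x - 1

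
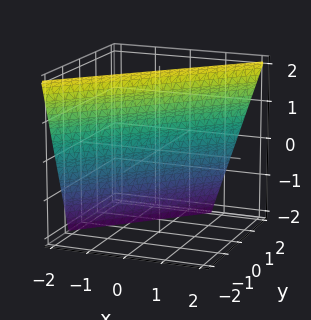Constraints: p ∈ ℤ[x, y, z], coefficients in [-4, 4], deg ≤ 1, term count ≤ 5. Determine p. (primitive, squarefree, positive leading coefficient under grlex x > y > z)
deg p = 1. Every cross-section is a straight line — this is a plane.
Checking where it meets the axes: one z-axis crossing is at z = 2.
Fitting integer coefficients to these (and the overall shape) gives p.

3*x - 3*y - z + 2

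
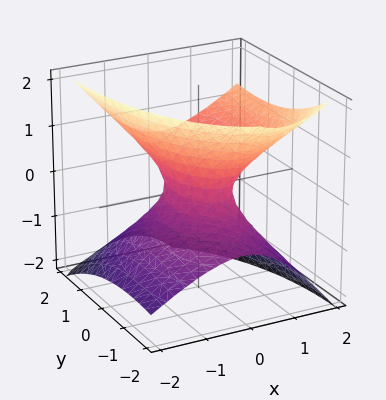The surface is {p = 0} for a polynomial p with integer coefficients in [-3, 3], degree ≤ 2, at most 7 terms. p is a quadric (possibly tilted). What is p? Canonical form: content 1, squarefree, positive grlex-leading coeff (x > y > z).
3*x^2 - 2*x*z + y^2 - 2*y*z - 3*z^2 - 1

1. Degree: the shape is more complex than any degree-1 surface, so deg p = 2.
2. Observable constraints: the y-axis gridline crossings are at y ∈ {-1, 1}; it misses every integer gridline on the z-axis.
3. The integer polynomial consistent with all of this is the stated p.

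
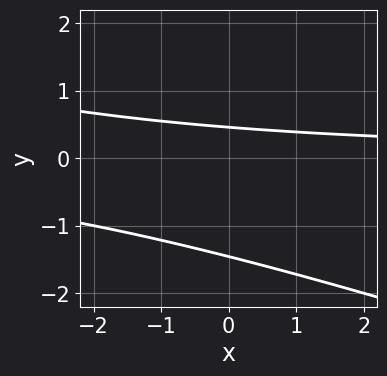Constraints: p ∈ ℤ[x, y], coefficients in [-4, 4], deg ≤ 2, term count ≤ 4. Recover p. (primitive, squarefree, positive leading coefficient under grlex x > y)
x*y + 3*y^2 + 3*y - 2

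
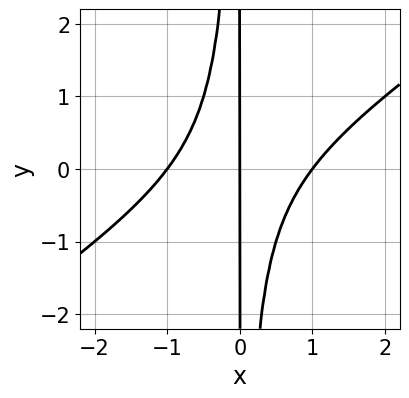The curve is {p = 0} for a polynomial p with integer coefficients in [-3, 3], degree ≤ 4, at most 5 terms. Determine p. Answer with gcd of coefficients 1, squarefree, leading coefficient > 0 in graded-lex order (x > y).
2*x^3 - 3*x^2*y - 2*x

First, degree: the shape is more complex than any degree-2 curve, so deg p = 3.
Next, reading off the gridlines: among the integer gridlines, it crosses the x-axis at x ∈ {-1, 0, 1}; every point of the y-axis in the box is on the curve.
Finally, solving for integer coefficients yields p as stated.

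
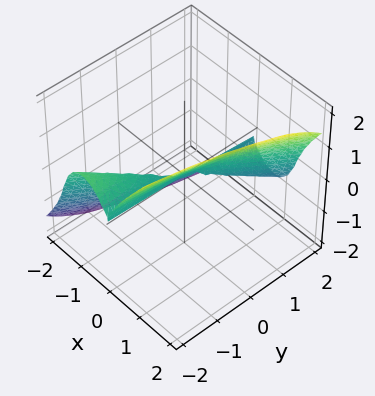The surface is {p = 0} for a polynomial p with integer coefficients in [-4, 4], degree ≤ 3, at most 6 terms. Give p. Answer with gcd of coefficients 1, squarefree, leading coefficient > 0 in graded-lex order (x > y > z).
3*x^3 - 2*x^2*y - x^2*z - z^3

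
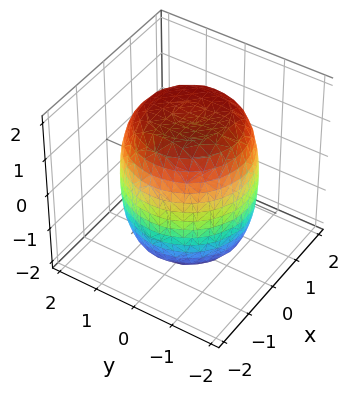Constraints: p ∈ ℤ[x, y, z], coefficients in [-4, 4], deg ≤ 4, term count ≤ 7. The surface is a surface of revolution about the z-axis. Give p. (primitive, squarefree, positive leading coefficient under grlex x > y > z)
x^4 + 2*x^2*y^2 + y^4 - x^2 - y^2 + z^2 - 3

First, the degree is 4 — no degree-3 surface has this shape.
Next, by symmetry, the z-axis is an axis of rotation, so x and y enter only as x² + y².
Then, observable constraints: a circular section at z = 0 has radius between 1 and 2.
Finally, solving for integer coefficients yields p as stated.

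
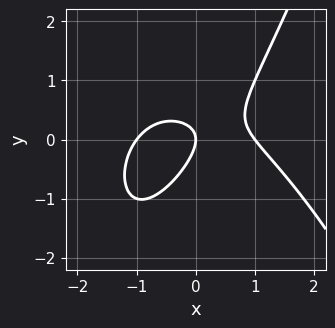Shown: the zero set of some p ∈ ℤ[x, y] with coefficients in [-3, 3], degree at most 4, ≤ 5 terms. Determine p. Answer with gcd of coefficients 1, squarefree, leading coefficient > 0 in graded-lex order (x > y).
2*x^3 + 3*x*y - 3*y^2 - 2*x

First, deg p = 3.
Then, reading off the gridlines: among the integer gridlines, it crosses the x-axis at x ∈ {-1, 0, 1}; it meets the y-axis at y = 0 (among the integer gridlines).
Finally, matching integer coefficients to the picture gives p.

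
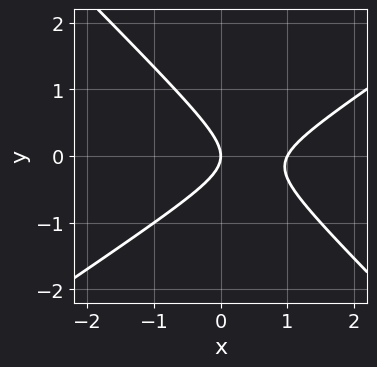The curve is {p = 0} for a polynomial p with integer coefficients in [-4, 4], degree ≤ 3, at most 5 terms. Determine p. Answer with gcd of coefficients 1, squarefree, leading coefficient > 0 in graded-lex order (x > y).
2*x^2 - x*y - 3*y^2 - 2*x

(a) Degree: the shape is more complex than any degree-1 curve, so deg p = 2.
(b) Against the integer gridlines: the x-axis gridline crossings are at x ∈ {0, 1}; it meets the y-axis at y = 0 (among the integer gridlines).
(c) Assembling these constraints gives the stated polynomial.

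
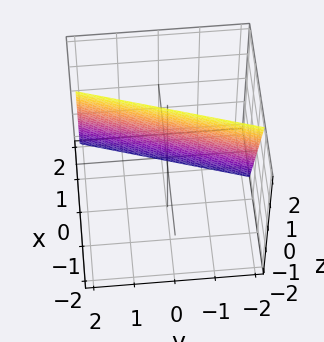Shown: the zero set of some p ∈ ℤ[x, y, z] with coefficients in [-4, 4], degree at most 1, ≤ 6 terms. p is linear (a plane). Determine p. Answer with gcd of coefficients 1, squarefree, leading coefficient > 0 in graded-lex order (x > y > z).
First, deg p = 1. The surface is flat (a plane).
Next, checking where it meets the axes: it meets the z-axis at z = 2 (among the integer gridlines); one y-axis crossing is at y = -2.
Finally, fitting integer coefficients to these (and the overall shape) gives p.

3*x - y + z - 2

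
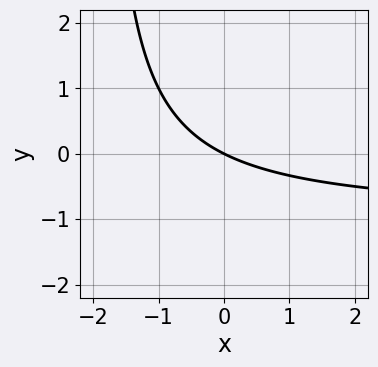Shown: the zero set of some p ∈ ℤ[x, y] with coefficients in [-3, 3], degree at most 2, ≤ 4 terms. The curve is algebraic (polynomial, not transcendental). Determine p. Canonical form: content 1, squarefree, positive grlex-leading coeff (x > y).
x*y + x + 2*y

(a) deg p = 2. A generic line meets the curve in up to 2 points.
(b) From the axis intercepts and sections: it crosses the y-axis at the gridline y = 0; it meets the x-axis at x = 0 (among the integer gridlines).
(c) Together with the visible shape, these determine p as stated.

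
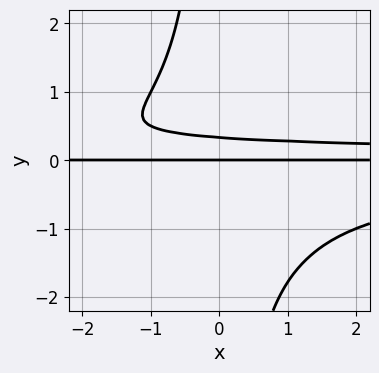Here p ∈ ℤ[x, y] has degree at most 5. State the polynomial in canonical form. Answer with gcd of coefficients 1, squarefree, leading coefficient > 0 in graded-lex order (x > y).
2*x*y^3 + 3*y^2 - y

1. deg p = 4. A generic line meets the curve in up to 4 points.
2. From the visible intercepts: it crosses the y-axis at the gridline y = 0; the visible x-axis segment lies entirely on the curve.
3. These observations pin down the coefficients.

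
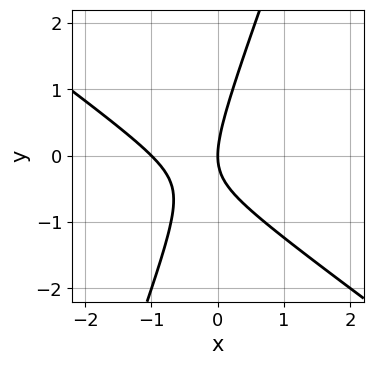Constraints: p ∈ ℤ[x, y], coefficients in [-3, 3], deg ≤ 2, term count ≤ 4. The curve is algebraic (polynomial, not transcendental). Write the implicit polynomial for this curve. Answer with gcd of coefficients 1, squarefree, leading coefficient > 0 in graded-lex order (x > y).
2*x^2 + 2*x*y - y^2 + 2*x

(a) deg p = 2. The shape is more complex than any degree-1 curve.
(b) Reading off the gridlines: the x-axis gridline crossings are at x ∈ {-1, 0}; it meets the y-axis at y = 0 (among the integer gridlines).
(c) Solving for integer coefficients yields p as stated.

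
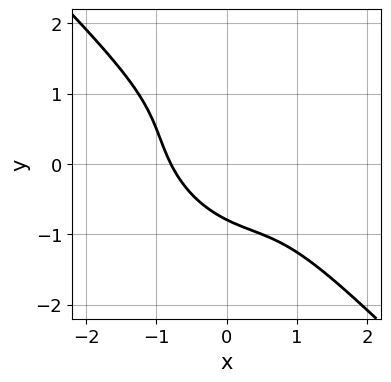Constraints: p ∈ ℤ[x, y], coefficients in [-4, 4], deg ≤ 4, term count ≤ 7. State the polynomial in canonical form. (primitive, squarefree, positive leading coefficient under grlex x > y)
2*x^3 + 3*x^2*y + 3*x*y^2 + 2*y^3 + 1

1. Degree: no degree-2 curve has this shape, so deg p = 3.
2. Solving for integer coefficients yields p as stated.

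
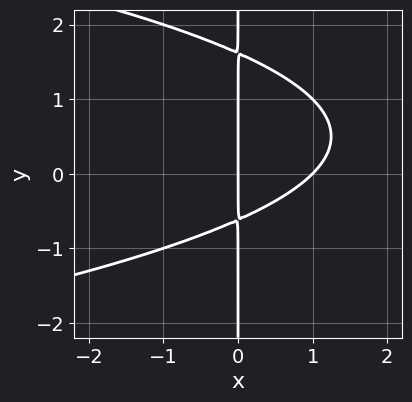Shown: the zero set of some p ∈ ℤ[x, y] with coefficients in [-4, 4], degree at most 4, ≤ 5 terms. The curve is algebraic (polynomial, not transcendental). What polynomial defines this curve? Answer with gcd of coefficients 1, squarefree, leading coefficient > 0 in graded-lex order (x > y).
deg p = 3. No degree-2 curve has this shape.
Against the integer gridlines: among the integer gridlines, it crosses the x-axis at x ∈ {0, 1}; the visible y-axis segment lies entirely on the curve.
Assembling these constraints gives the stated polynomial.

x*y^2 + x^2 - x*y - x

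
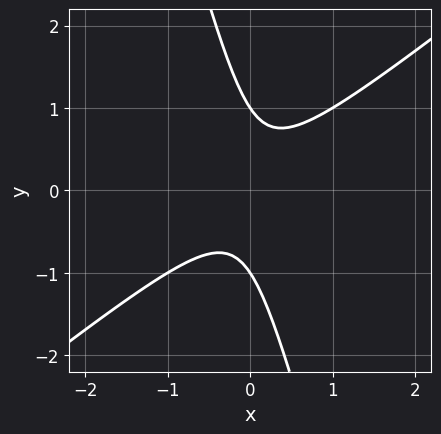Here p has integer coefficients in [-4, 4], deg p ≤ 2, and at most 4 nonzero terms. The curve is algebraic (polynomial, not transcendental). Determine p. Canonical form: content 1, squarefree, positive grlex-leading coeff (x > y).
1. Degree: no degree-1 curve has this shape, so deg p = 2.
2. From the visible intercepts: the curve avoids every integer x-axis point in the box; the y-axis gridline crossings are at y ∈ {-1, 1}.
3. Solving for integer coefficients yields p as stated.

3*x^2 - 3*x*y - y^2 + 1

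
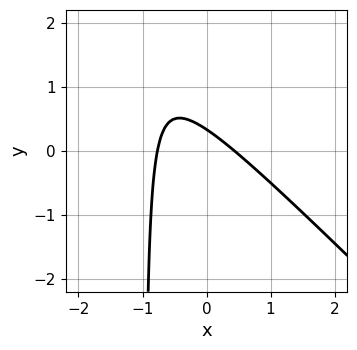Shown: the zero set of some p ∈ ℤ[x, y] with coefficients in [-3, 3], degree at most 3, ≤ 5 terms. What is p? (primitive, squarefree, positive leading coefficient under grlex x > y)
First, deg p = 2. A generic line meets the curve in up to 2 points.
Finally, putting this together gives p.

3*x^2 + 3*x*y + x + 3*y - 1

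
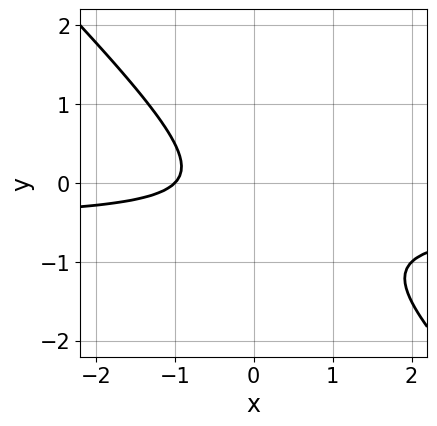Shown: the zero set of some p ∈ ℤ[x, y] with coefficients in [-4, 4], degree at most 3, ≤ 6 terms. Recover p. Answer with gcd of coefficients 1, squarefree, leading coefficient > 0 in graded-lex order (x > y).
2*x*y + 2*y^2 + x + y + 1

1. Degree: the shape is more complex than any degree-1 curve, so deg p = 2.
2. From the axis intercepts and sections: one x-axis crossing is at x = -1; no y-intercept at any integer in the box.
3. Fitting integer coefficients to these (and the overall shape) gives p.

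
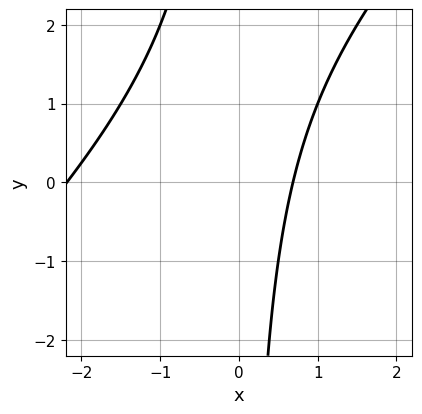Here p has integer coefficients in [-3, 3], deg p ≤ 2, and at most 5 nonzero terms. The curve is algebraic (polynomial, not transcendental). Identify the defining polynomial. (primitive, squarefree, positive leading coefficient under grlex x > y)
2*x^2 - 2*x*y + 3*x - 3

deg p = 2.
Observable constraints: it misses every integer gridline on the y-axis.
These observations pin down the coefficients.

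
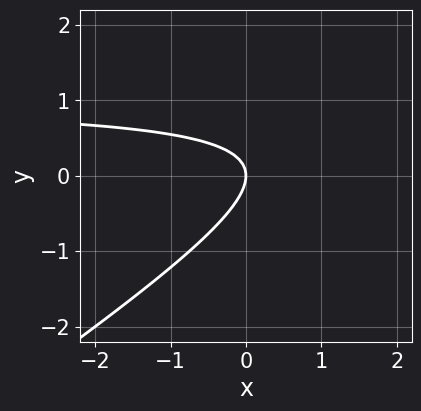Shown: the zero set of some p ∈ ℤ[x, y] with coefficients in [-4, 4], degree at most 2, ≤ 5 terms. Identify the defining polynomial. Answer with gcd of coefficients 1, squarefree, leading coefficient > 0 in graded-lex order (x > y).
deg p = 2.
From the axis intercepts and sections: it meets the y-axis at y = 0 (among the integer gridlines); one x-axis crossing is at x = 0.
These observations pin down the coefficients.

2*x*y - 3*y^2 - 2*x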